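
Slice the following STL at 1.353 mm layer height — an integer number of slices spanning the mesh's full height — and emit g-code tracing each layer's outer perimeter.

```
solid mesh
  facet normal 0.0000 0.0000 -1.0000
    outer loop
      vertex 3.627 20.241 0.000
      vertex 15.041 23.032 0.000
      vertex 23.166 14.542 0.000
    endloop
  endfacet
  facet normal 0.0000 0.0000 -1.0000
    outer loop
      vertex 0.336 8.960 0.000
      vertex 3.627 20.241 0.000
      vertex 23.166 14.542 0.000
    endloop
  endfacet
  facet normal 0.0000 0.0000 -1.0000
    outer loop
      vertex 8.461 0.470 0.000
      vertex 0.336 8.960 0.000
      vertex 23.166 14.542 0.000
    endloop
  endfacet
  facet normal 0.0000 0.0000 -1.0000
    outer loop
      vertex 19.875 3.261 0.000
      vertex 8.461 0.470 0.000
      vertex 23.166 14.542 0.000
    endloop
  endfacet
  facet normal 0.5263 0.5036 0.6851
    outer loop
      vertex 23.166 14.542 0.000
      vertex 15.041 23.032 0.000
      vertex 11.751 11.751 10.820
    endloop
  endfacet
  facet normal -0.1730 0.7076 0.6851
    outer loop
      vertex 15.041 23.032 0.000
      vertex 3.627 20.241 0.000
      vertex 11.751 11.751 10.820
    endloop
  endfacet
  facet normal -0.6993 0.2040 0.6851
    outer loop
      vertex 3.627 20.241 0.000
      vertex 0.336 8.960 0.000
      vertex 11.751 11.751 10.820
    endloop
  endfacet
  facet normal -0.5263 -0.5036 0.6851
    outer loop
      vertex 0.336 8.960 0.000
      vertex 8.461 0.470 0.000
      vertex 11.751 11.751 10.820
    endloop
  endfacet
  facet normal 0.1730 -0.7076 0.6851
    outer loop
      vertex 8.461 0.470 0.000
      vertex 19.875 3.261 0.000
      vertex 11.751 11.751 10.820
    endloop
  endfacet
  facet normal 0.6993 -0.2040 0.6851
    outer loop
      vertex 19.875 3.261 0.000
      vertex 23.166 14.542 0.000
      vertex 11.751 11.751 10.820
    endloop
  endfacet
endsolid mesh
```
; perimeter-only toolpath
G21 ; units = mm
G90 ; absolute positioning
G28 ; home
; layer 1
G0 Z1.353
G0 X21.739 Y14.193
G1 X14.630 Y21.622
G1 X4.643 Y19.180
G1 X1.763 Y9.309
G1 X8.872 Y1.880
G1 X18.860 Y4.322
G1 X21.739 Y14.193
; layer 2
G0 Z2.705
G0 X20.312 Y13.844
G1 X14.219 Y20.212
G1 X5.658 Y18.119
G1 X3.190 Y9.658
G1 X9.284 Y3.290
G1 X17.844 Y5.383
G1 X20.312 Y13.844
; layer 3
G0 Z4.058
G0 X18.885 Y13.495
G1 X13.807 Y18.802
G1 X6.673 Y17.057
G1 X4.617 Y10.007
G1 X9.695 Y4.700
G1 X16.828 Y6.445
G1 X18.885 Y13.495
; layer 4
G0 Z5.410
G0 X17.459 Y13.146
G1 X13.396 Y17.392
G1 X7.689 Y15.996
G1 X6.043 Y10.355
G1 X10.106 Y6.111
G1 X15.813 Y7.506
G1 X17.459 Y13.146
; layer 5
G0 Z6.763
G0 X16.032 Y12.798
G1 X12.985 Y15.981
G1 X8.704 Y14.935
G1 X7.470 Y10.704
G1 X10.517 Y7.521
G1 X14.797 Y8.567
G1 X16.032 Y12.798
; layer 6
G0 Z8.115
G0 X14.605 Y12.449
G1 X12.573 Y14.571
G1 X9.720 Y13.873
G1 X8.897 Y11.053
G1 X10.928 Y8.931
G1 X13.782 Y9.629
G1 X14.605 Y12.449
; layer 7
G0 Z9.468
G0 X13.178 Y12.100
G1 X12.162 Y13.161
G1 X10.736 Y12.812
G1 X10.324 Y11.402
G1 X11.340 Y10.341
G1 X12.766 Y10.690
G1 X13.178 Y12.100
M2 ; end

The solid is a regular 6-sided pyramid, base circumscribed radius ≈ 11.8 mm, apex at z ≈ 10.8 mm. Slicing at Δz = 1.353 mm — 8 equal slices spanning the solid's height, so layer i sits at z = i·h/8 — gives 7 non-empty perimeters. Each is a 6-segment closed polygon; G0 lifts to the layer z and rapids to the start vertex, then G1 traces the edges. The cross-section shrinks linearly with z (the slice at the apex is degenerate and omitted).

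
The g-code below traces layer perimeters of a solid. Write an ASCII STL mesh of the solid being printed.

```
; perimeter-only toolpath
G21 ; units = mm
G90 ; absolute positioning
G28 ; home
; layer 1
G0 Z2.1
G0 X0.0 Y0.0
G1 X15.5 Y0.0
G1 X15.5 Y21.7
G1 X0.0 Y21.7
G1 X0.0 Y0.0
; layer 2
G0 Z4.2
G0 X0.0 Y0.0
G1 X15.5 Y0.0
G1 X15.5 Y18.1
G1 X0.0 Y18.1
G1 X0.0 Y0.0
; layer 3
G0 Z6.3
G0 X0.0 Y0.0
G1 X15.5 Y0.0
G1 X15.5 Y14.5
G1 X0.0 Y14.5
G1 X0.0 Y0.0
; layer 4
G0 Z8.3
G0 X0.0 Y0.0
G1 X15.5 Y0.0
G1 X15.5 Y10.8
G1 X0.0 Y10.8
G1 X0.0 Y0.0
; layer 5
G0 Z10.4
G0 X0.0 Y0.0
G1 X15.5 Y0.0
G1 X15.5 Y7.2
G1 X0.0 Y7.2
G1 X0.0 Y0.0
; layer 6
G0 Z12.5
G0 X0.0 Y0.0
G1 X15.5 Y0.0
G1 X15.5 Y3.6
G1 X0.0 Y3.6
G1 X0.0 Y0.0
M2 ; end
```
solid part
  facet normal 0.0000 0.0000 -1.0000
    outer loop
      vertex 15.5 25.3 0.0
      vertex 15.5 0.0 0.0
      vertex 0.0 0.0 0.0
    endloop
  endfacet
  facet normal 0.0000 0.0000 -1.0000
    outer loop
      vertex 0.0 25.3 0.0
      vertex 15.5 25.3 0.0
      vertex 0.0 0.0 0.0
    endloop
  endfacet
  facet normal 0.0000 -1.0000 0.0000
    outer loop
      vertex 0.0 0.0 0.0
      vertex 15.5 0.0 0.0
      vertex 15.5 0.0 14.6
    endloop
  endfacet
  facet normal 0.0000 -1.0000 0.0000
    outer loop
      vertex 0.0 0.0 0.0
      vertex 15.5 0.0 14.6
      vertex 0.0 0.0 14.6
    endloop
  endfacet
  facet normal 0.0000 0.4998 0.8661
    outer loop
      vertex 0.0 0.0 14.6
      vertex 15.5 0.0 14.6
      vertex 15.5 25.3 0.0
    endloop
  endfacet
  facet normal 0.0000 0.4998 0.8661
    outer loop
      vertex 0.0 0.0 14.6
      vertex 15.5 25.3 0.0
      vertex 0.0 25.3 0.0
    endloop
  endfacet
  facet normal -1.0000 0.0000 0.0000
    outer loop
      vertex 0.0 0.0 14.6
      vertex 0.0 25.3 0.0
      vertex 0.0 0.0 0.0
    endloop
  endfacet
  facet normal 1.0000 0.0000 0.0000
    outer loop
      vertex 15.5 0.0 0.0
      vertex 15.5 25.3 0.0
      vertex 15.5 0.0 14.6
    endloop
  endfacet
endsolid part

The G0 Z moves step by Δz≈2.1 mm. The G1 loops shrink linearly with z, so the solid tapers from its base footprint up to z≈14.6. Closing with a flat bottom cap and the tapered top and triangulating gives 8 facets — a wedge (ramp): 15.5 × 25.3 mm base, rising to 14.6 mm along the y=0 edge and sloping linearly to z=0 at y=25.3.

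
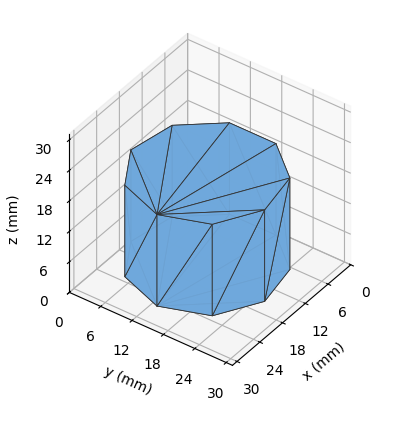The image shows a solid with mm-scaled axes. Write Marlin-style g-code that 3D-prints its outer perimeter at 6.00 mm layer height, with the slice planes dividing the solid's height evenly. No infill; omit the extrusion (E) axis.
Reading the render: the shape is a regular 9-sided prism (a cylinder approximated with 9 flat sides), circumscribed radius ≈ 13 mm, height ≈ 18 mm (dimensions read to the nearest mm from the axis ticks). For the g-code, the solid's height is divided into equal slices at the stated Δz and each level perimeter traced with G1 moves after a G0 lift.

; perimeter-only toolpath
G21 ; units = mm
G90 ; absolute positioning
G28 ; home
; layer 1
G0 Z6.00
G0 X26.00 Y13.00
G1 X22.96 Y21.36
G1 X15.26 Y25.80
G1 X6.50 Y24.26
G1 X0.78 Y17.45
G1 X0.78 Y8.55
G1 X6.50 Y1.74
G1 X15.26 Y0.20
G1 X22.96 Y4.64
G1 X26.00 Y13.00
; layer 2
G0 Z12.00
G0 X26.00 Y13.00
G1 X22.96 Y21.36
G1 X15.26 Y25.80
G1 X6.50 Y24.26
G1 X0.78 Y17.45
G1 X0.78 Y8.55
G1 X6.50 Y1.74
G1 X15.26 Y0.20
G1 X22.96 Y4.64
G1 X26.00 Y13.00
; layer 3
G0 Z18.00
G0 X26.00 Y13.00
G1 X22.96 Y21.36
G1 X15.26 Y25.80
G1 X6.50 Y24.26
G1 X0.78 Y17.45
G1 X0.78 Y8.55
G1 X6.50 Y1.74
G1 X15.26 Y0.20
G1 X22.96 Y4.64
G1 X26.00 Y13.00
M2 ; end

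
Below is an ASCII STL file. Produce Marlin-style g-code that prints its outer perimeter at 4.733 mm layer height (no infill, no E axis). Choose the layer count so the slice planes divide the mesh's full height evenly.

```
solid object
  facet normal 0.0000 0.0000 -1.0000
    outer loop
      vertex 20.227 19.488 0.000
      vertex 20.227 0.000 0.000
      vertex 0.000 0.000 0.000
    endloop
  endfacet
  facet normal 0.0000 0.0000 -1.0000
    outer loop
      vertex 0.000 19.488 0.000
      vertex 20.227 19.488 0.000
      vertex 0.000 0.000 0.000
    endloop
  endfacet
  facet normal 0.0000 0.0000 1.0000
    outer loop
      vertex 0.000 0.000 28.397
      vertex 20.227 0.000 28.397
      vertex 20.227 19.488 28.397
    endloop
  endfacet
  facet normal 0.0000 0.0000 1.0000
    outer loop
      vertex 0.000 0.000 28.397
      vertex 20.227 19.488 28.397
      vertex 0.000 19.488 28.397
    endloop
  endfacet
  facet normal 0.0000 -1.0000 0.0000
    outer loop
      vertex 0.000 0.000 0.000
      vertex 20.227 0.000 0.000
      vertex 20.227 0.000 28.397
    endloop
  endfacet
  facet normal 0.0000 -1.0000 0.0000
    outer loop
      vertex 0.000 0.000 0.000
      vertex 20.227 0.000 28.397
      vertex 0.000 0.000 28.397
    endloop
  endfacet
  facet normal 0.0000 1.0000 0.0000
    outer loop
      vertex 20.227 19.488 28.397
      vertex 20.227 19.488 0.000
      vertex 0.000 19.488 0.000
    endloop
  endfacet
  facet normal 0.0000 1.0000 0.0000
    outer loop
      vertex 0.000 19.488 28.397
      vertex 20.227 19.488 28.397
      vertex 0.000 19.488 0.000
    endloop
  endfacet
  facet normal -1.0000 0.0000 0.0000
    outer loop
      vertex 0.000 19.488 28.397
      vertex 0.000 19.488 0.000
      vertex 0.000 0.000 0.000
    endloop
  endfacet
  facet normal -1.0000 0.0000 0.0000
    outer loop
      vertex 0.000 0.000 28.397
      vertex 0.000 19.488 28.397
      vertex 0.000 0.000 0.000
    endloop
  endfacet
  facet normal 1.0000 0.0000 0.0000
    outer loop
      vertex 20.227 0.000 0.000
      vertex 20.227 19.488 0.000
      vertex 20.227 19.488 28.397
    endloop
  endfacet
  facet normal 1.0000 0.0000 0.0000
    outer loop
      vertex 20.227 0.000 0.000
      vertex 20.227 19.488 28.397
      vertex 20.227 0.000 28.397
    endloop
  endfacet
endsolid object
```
; perimeter-only toolpath
G21 ; units = mm
G90 ; absolute positioning
G28 ; home
; layer 1
G0 Z4.733
G0 X0.000 Y0.000
G1 X20.227 Y0.000
G1 X20.227 Y19.488
G1 X0.000 Y19.488
G1 X0.000 Y0.000
; layer 2
G0 Z9.466
G0 X0.000 Y0.000
G1 X20.227 Y0.000
G1 X20.227 Y19.488
G1 X0.000 Y19.488
G1 X0.000 Y0.000
; layer 3
G0 Z14.198
G0 X0.000 Y0.000
G1 X20.227 Y0.000
G1 X20.227 Y19.488
G1 X0.000 Y19.488
G1 X0.000 Y0.000
; layer 4
G0 Z18.931
G0 X0.000 Y0.000
G1 X20.227 Y0.000
G1 X20.227 Y19.488
G1 X0.000 Y19.488
G1 X0.000 Y0.000
; layer 5
G0 Z23.664
G0 X0.000 Y0.000
G1 X20.227 Y0.000
G1 X20.227 Y19.488
G1 X0.000 Y19.488
G1 X0.000 Y0.000
; layer 6
G0 Z28.397
G0 X0.000 Y0.000
G1 X20.227 Y0.000
G1 X20.227 Y19.488
G1 X0.000 Y19.488
G1 X0.000 Y0.000
M2 ; end

The solid is a rectangular box, roughly 20.2 × 19.5 mm footprint and 28.4 mm tall. Slicing at Δz = 4.733 mm — 6 equal slices spanning the solid's height, so layer i sits at z = i·h/6 — gives 6 non-empty perimeters. Each is a 4-segment closed polygon; G0 lifts to the layer z and rapids to the start vertex, then G1 traces the edges.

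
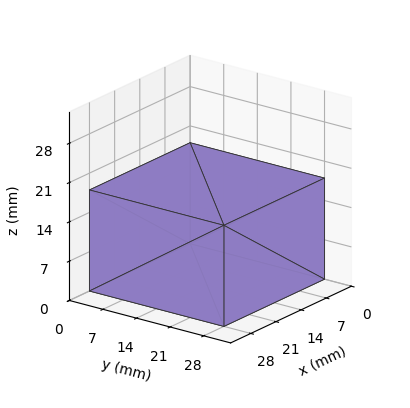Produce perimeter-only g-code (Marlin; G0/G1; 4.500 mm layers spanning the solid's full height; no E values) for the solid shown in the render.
Reading the render: the shape is a rectangular box, roughly 28 × 28 mm footprint and 18 mm tall (dimensions read to the nearest mm from the axis ticks). For the g-code, the solid's height is divided into equal slices at the stated Δz and each level perimeter traced with G1 moves after a G0 lift.

; perimeter-only toolpath
G21 ; units = mm
G90 ; absolute positioning
G28 ; home
; layer 1
G0 Z4.500
G0 X0.000 Y0.000
G1 X28.000 Y0.000
G1 X28.000 Y28.000
G1 X0.000 Y28.000
G1 X0.000 Y0.000
; layer 2
G0 Z9.000
G0 X0.000 Y0.000
G1 X28.000 Y0.000
G1 X28.000 Y28.000
G1 X0.000 Y28.000
G1 X0.000 Y0.000
; layer 3
G0 Z13.500
G0 X0.000 Y0.000
G1 X28.000 Y0.000
G1 X28.000 Y28.000
G1 X0.000 Y28.000
G1 X0.000 Y0.000
; layer 4
G0 Z18.000
G0 X0.000 Y0.000
G1 X28.000 Y0.000
G1 X28.000 Y28.000
G1 X0.000 Y28.000
G1 X0.000 Y0.000
M2 ; end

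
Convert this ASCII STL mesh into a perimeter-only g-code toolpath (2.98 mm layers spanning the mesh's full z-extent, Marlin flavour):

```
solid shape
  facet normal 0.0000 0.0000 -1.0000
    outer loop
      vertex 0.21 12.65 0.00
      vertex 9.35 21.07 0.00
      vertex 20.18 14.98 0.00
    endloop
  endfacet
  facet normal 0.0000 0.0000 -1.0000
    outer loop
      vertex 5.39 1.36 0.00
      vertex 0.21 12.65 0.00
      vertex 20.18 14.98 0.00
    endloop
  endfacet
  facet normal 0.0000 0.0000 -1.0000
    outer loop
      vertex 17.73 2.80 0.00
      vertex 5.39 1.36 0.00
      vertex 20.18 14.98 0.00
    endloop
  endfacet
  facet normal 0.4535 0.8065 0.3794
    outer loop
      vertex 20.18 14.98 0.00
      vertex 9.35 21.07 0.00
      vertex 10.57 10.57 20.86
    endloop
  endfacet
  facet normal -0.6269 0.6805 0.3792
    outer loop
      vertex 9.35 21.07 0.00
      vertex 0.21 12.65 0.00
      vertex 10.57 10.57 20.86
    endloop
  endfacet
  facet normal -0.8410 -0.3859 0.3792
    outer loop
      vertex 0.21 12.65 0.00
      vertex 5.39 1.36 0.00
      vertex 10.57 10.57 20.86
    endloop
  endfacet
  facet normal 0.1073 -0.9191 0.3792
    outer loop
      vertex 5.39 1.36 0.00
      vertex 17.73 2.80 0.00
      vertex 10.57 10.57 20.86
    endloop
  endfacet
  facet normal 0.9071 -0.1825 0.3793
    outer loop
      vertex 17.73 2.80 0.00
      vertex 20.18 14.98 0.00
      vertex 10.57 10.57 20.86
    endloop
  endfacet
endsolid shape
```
; perimeter-only toolpath
G21 ; units = mm
G90 ; absolute positioning
G28 ; home
; layer 1
G0 Z2.98
G0 X18.81 Y14.35
G1 X9.52 Y19.57
G1 X1.69 Y12.35
G1 X6.13 Y2.68
G1 X16.71 Y3.91
G1 X18.81 Y14.35
; layer 2
G0 Z5.96
G0 X17.43 Y13.72
G1 X9.70 Y18.07
G1 X3.17 Y12.06
G1 X6.87 Y3.99
G1 X15.68 Y5.02
G1 X17.43 Y13.72
; layer 3
G0 Z8.94
G0 X16.06 Y13.09
G1 X9.87 Y16.57
G1 X4.65 Y11.76
G1 X7.61 Y5.31
G1 X14.66 Y6.13
G1 X16.06 Y13.09
; layer 4
G0 Z11.92
G0 X14.69 Y12.46
G1 X10.05 Y15.07
G1 X6.13 Y11.46
G1 X8.35 Y6.62
G1 X13.64 Y7.24
G1 X14.69 Y12.46
; layer 5
G0 Z14.90
G0 X13.32 Y11.83
G1 X10.22 Y13.57
G1 X7.61 Y11.16
G1 X9.09 Y7.94
G1 X12.62 Y8.35
G1 X13.32 Y11.83
; layer 6
G0 Z17.88
G0 X11.94 Y11.20
G1 X10.40 Y12.07
G1 X9.09 Y10.87
G1 X9.83 Y9.25
G1 X11.59 Y9.46
G1 X11.94 Y11.20
M2 ; end

The solid is a regular 5-sided pyramid, base circumscribed radius ≈ 10.6 mm, apex at z ≈ 20.9 mm. Slicing at Δz = 2.98 mm — 7 equal slices spanning the solid's height, so layer i sits at z = i·h/7 — gives 6 non-empty perimeters. Each is a 5-segment closed polygon; G0 lifts to the layer z and rapids to the start vertex, then G1 traces the edges. The cross-section shrinks linearly with z (the slice at the apex is degenerate and omitted).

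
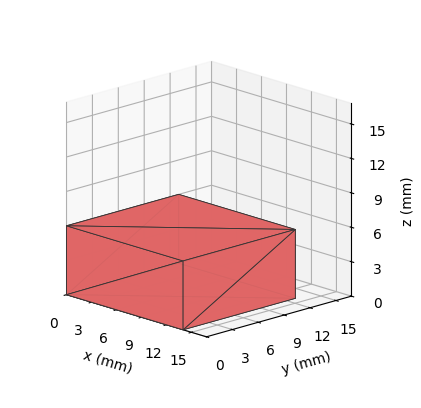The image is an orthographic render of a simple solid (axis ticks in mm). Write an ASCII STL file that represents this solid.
Reading the render: the shape is a rectangular box, roughly 14 × 13 mm footprint and 6 mm tall (dimensions read to the nearest mm from the axis ticks). For the STL, each face is triangulated and given an outward normal.

solid part
  facet normal 0.0000 0.0000 -1.0000
    outer loop
      vertex 14.00 13.00 0.00
      vertex 14.00 0.00 0.00
      vertex 0.00 0.00 0.00
    endloop
  endfacet
  facet normal 0.0000 0.0000 -1.0000
    outer loop
      vertex 0.00 13.00 0.00
      vertex 14.00 13.00 0.00
      vertex 0.00 0.00 0.00
    endloop
  endfacet
  facet normal 0.0000 0.0000 1.0000
    outer loop
      vertex 0.00 0.00 6.00
      vertex 14.00 0.00 6.00
      vertex 14.00 13.00 6.00
    endloop
  endfacet
  facet normal 0.0000 0.0000 1.0000
    outer loop
      vertex 0.00 0.00 6.00
      vertex 14.00 13.00 6.00
      vertex 0.00 13.00 6.00
    endloop
  endfacet
  facet normal 0.0000 -1.0000 0.0000
    outer loop
      vertex 0.00 0.00 0.00
      vertex 14.00 0.00 0.00
      vertex 14.00 0.00 6.00
    endloop
  endfacet
  facet normal 0.0000 -1.0000 0.0000
    outer loop
      vertex 0.00 0.00 0.00
      vertex 14.00 0.00 6.00
      vertex 0.00 0.00 6.00
    endloop
  endfacet
  facet normal 0.0000 1.0000 0.0000
    outer loop
      vertex 14.00 13.00 6.00
      vertex 14.00 13.00 0.00
      vertex 0.00 13.00 0.00
    endloop
  endfacet
  facet normal 0.0000 1.0000 0.0000
    outer loop
      vertex 0.00 13.00 6.00
      vertex 14.00 13.00 6.00
      vertex 0.00 13.00 0.00
    endloop
  endfacet
  facet normal -1.0000 0.0000 0.0000
    outer loop
      vertex 0.00 13.00 6.00
      vertex 0.00 13.00 0.00
      vertex 0.00 0.00 0.00
    endloop
  endfacet
  facet normal -1.0000 0.0000 0.0000
    outer loop
      vertex 0.00 0.00 6.00
      vertex 0.00 13.00 6.00
      vertex 0.00 0.00 0.00
    endloop
  endfacet
  facet normal 1.0000 0.0000 0.0000
    outer loop
      vertex 14.00 0.00 0.00
      vertex 14.00 13.00 0.00
      vertex 14.00 13.00 6.00
    endloop
  endfacet
  facet normal 1.0000 0.0000 0.0000
    outer loop
      vertex 14.00 0.00 0.00
      vertex 14.00 13.00 6.00
      vertex 14.00 0.00 6.00
    endloop
  endfacet
endsolid part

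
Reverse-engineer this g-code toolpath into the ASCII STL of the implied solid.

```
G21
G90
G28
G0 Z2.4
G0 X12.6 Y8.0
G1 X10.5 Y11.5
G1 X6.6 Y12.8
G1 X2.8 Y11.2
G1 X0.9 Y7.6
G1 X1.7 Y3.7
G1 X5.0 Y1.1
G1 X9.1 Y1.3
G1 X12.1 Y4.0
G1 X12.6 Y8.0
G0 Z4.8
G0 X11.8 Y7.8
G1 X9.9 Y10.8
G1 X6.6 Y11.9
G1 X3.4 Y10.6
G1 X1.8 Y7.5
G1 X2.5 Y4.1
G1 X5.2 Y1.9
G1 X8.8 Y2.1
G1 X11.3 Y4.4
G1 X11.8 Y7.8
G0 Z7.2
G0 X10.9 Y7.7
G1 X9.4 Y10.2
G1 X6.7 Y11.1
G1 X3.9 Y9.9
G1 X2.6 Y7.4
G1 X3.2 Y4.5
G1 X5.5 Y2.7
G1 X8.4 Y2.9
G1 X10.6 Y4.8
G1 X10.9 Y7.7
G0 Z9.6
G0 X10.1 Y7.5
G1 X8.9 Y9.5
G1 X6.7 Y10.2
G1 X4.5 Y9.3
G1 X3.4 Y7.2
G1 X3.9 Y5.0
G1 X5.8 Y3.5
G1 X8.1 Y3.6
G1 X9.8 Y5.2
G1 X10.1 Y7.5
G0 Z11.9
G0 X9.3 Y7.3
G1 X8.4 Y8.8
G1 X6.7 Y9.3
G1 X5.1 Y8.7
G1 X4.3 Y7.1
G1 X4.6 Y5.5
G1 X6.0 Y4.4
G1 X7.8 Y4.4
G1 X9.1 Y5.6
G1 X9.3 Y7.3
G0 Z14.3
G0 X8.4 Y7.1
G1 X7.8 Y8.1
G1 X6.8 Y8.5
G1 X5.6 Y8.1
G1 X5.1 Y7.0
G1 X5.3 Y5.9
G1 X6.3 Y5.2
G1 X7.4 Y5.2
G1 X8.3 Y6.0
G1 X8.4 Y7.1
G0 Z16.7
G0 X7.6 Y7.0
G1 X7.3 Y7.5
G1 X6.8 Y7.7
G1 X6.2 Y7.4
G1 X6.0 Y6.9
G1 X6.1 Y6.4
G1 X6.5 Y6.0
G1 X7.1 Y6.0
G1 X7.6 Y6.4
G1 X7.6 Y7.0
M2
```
solid part
  facet normal 0.0000 0.0000 -1.0000
    outer loop
      vertex 6.6 13.6 0.0
      vertex 11.0 12.2 0.0
      vertex 13.4 8.2 0.0
    endloop
  endfacet
  facet normal 0.0000 0.0000 -1.0000
    outer loop
      vertex 2.2 11.8 0.0
      vertex 6.6 13.6 0.0
      vertex 13.4 8.2 0.0
    endloop
  endfacet
  facet normal 0.0000 0.0000 -1.0000
    outer loop
      vertex 0.1 7.7 0.0
      vertex 2.2 11.8 0.0
      vertex 13.4 8.2 0.0
    endloop
  endfacet
  facet normal 0.0000 0.0000 -1.0000
    outer loop
      vertex 1.0 3.2 0.0
      vertex 0.1 7.7 0.0
      vertex 13.4 8.2 0.0
    endloop
  endfacet
  facet normal 0.0000 0.0000 -1.0000
    outer loop
      vertex 4.7 0.3 0.0
      vertex 1.0 3.2 0.0
      vertex 13.4 8.2 0.0
    endloop
  endfacet
  facet normal 0.0000 0.0000 -1.0000
    outer loop
      vertex 9.4 0.5 0.0
      vertex 4.7 0.3 0.0
      vertex 13.4 8.2 0.0
    endloop
  endfacet
  facet normal 0.0000 0.0000 -1.0000
    outer loop
      vertex 12.8 3.6 0.0
      vertex 9.4 0.5 0.0
      vertex 13.4 8.2 0.0
    endloop
  endfacet
  facet normal 0.8133 0.4880 0.3168
    outer loop
      vertex 13.4 8.2 0.0
      vertex 11.0 12.2 0.0
      vertex 6.8 6.8 19.1
    endloop
  endfacet
  facet normal 0.2874 0.9033 0.3186
    outer loop
      vertex 11.0 12.2 0.0
      vertex 6.6 13.6 0.0
      vertex 6.8 6.8 19.1
    endloop
  endfacet
  facet normal -0.3592 0.8780 0.3164
    outer loop
      vertex 6.6 13.6 0.0
      vertex 2.2 11.8 0.0
      vertex 6.8 6.8 19.1
    endloop
  endfacet
  facet normal -0.8443 0.4324 0.3165
    outer loop
      vertex 2.2 11.8 0.0
      vertex 0.1 7.7 0.0
      vertex 6.8 6.8 19.1
    endloop
  endfacet
  facet normal -0.9299 -0.1860 0.3174
    outer loop
      vertex 0.1 7.7 0.0
      vertex 1.0 3.2 0.0
      vertex 6.8 6.8 19.1
    endloop
  endfacet
  facet normal -0.5848 -0.7461 0.3182
    outer loop
      vertex 1.0 3.2 0.0
      vertex 4.7 0.3 0.0
      vertex 6.8 6.8 19.1
    endloop
  endfacet
  facet normal 0.0403 -0.9473 0.3179
    outer loop
      vertex 4.7 0.3 0.0
      vertex 9.4 0.5 0.0
      vertex 6.8 6.8 19.1
    endloop
  endfacet
  facet normal 0.6388 -0.7006 0.3180
    outer loop
      vertex 9.4 0.5 0.0
      vertex 12.8 3.6 0.0
      vertex 6.8 6.8 19.1
    endloop
  endfacet
  facet normal 0.9408 -0.1227 0.3161
    outer loop
      vertex 12.8 3.6 0.0
      vertex 13.4 8.2 0.0
      vertex 6.8 6.8 19.1
    endloop
  endfacet
endsolid part

The G0 Z moves step by Δz≈2.4 mm. The G1 loops shrink linearly with z, so the solid tapers from its base footprint up to z≈19.1. Closing with a flat bottom cap and the tapered top and triangulating gives 16 facets — a regular 9-sided pyramid, base circumscribed radius ≈ 6.8 mm, apex at z ≈ 19.1 mm.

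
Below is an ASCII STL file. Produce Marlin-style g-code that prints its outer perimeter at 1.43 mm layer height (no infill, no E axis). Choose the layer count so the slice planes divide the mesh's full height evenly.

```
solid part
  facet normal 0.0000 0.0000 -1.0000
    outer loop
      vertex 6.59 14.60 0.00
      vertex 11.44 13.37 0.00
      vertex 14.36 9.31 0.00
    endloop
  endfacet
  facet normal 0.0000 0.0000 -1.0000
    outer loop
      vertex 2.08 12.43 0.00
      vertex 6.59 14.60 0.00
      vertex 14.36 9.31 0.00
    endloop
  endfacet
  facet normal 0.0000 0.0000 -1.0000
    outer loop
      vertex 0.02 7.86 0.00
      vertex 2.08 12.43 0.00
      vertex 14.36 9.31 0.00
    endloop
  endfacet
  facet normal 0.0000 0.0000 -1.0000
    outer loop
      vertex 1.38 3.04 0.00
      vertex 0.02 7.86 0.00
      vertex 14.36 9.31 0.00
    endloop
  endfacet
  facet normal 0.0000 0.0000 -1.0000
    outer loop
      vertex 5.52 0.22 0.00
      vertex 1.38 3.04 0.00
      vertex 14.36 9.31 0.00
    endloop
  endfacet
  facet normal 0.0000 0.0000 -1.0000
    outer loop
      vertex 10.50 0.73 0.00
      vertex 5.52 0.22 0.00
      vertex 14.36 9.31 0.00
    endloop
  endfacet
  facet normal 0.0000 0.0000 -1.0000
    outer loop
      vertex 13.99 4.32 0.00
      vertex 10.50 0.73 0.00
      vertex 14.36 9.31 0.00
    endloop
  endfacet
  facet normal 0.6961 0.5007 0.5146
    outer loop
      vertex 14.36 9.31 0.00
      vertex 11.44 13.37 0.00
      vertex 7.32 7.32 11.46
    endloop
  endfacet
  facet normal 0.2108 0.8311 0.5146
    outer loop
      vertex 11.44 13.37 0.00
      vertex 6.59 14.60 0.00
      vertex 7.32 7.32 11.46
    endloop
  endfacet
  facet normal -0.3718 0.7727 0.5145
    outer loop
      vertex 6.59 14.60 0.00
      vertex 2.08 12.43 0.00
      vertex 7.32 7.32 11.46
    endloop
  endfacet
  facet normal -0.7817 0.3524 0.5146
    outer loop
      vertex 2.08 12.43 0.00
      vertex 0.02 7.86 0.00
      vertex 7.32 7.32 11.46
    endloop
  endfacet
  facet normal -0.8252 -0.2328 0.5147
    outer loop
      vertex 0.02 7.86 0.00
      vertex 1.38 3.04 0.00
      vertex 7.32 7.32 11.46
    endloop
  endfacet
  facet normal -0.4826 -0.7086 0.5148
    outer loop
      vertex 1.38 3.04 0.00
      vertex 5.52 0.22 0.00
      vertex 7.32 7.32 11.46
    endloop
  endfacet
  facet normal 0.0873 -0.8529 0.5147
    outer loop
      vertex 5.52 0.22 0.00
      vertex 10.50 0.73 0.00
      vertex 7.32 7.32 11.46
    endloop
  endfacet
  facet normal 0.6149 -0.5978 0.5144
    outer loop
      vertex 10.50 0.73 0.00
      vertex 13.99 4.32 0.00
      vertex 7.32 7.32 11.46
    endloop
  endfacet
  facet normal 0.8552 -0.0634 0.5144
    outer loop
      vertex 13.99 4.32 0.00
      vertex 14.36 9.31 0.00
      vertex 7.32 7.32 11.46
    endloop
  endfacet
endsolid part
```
; perimeter-only toolpath
G21 ; units = mm
G90 ; absolute positioning
G28 ; home
; layer 1
G0 Z1.43
G0 X13.48 Y9.06
G1 X10.93 Y12.61
G1 X6.68 Y13.69
G1 X2.74 Y11.79
G1 X0.93 Y7.79
G1 X2.12 Y3.58
G1 X5.75 Y1.11
G1 X10.10 Y1.55
G1 X13.16 Y4.70
G1 X13.48 Y9.06
; layer 2
G0 Z2.87
G0 X12.60 Y8.81
G1 X10.41 Y11.86
G1 X6.77 Y12.78
G1 X3.39 Y11.15
G1 X1.84 Y7.73
G1 X2.87 Y4.11
G1 X5.97 Y2.00
G1 X9.71 Y2.38
G1 X12.32 Y5.07
G1 X12.60 Y8.81
; layer 3
G0 Z4.30
G0 X11.72 Y8.56
G1 X9.89 Y11.10
G1 X6.86 Y11.87
G1 X4.04 Y10.51
G1 X2.76 Y7.66
G1 X3.61 Y4.64
G1 X6.20 Y2.88
G1 X9.31 Y3.20
G1 X11.49 Y5.45
G1 X11.72 Y8.56
; layer 4
G0 Z5.73
G0 X10.84 Y8.32
G1 X9.38 Y10.34
G1 X6.96 Y10.96
G1 X4.70 Y9.88
G1 X3.67 Y7.59
G1 X4.35 Y5.18
G1 X6.42 Y3.77
G1 X8.91 Y4.03
G1 X10.66 Y5.82
G1 X10.84 Y8.32
; layer 5
G0 Z7.16
G0 X9.96 Y8.07
G1 X8.87 Y9.59
G1 X7.05 Y10.05
G1 X5.36 Y9.24
G1 X4.58 Y7.52
G1 X5.09 Y5.71
G1 X6.64 Y4.66
G1 X8.51 Y4.85
G1 X9.82 Y6.20
G1 X9.96 Y8.07
; layer 6
G0 Z8.60
G0 X9.08 Y7.82
G1 X8.35 Y8.83
G1 X7.14 Y9.14
G1 X6.01 Y8.60
G1 X5.50 Y7.46
G1 X5.83 Y6.25
G1 X6.87 Y5.54
G1 X8.12 Y5.67
G1 X8.99 Y6.57
G1 X9.08 Y7.82
; layer 7
G0 Z10.03
G0 X8.20 Y7.57
G1 X7.84 Y8.08
G1 X7.23 Y8.23
G1 X6.66 Y7.96
G1 X6.41 Y7.39
G1 X6.58 Y6.79
G1 X7.09 Y6.43
G1 X7.72 Y6.50
G1 X8.15 Y6.95
G1 X8.20 Y7.57
M2 ; end

The solid is a regular 9-sided pyramid, base circumscribed radius ≈ 7.32 mm, apex at z ≈ 11.5 mm. Slicing at Δz = 1.43 mm — 8 equal slices spanning the solid's height, so layer i sits at z = i·h/8 — gives 7 non-empty perimeters. Each is a 9-segment closed polygon; G0 lifts to the layer z and rapids to the start vertex, then G1 traces the edges. The cross-section shrinks linearly with z (the slice at the apex is degenerate and omitted).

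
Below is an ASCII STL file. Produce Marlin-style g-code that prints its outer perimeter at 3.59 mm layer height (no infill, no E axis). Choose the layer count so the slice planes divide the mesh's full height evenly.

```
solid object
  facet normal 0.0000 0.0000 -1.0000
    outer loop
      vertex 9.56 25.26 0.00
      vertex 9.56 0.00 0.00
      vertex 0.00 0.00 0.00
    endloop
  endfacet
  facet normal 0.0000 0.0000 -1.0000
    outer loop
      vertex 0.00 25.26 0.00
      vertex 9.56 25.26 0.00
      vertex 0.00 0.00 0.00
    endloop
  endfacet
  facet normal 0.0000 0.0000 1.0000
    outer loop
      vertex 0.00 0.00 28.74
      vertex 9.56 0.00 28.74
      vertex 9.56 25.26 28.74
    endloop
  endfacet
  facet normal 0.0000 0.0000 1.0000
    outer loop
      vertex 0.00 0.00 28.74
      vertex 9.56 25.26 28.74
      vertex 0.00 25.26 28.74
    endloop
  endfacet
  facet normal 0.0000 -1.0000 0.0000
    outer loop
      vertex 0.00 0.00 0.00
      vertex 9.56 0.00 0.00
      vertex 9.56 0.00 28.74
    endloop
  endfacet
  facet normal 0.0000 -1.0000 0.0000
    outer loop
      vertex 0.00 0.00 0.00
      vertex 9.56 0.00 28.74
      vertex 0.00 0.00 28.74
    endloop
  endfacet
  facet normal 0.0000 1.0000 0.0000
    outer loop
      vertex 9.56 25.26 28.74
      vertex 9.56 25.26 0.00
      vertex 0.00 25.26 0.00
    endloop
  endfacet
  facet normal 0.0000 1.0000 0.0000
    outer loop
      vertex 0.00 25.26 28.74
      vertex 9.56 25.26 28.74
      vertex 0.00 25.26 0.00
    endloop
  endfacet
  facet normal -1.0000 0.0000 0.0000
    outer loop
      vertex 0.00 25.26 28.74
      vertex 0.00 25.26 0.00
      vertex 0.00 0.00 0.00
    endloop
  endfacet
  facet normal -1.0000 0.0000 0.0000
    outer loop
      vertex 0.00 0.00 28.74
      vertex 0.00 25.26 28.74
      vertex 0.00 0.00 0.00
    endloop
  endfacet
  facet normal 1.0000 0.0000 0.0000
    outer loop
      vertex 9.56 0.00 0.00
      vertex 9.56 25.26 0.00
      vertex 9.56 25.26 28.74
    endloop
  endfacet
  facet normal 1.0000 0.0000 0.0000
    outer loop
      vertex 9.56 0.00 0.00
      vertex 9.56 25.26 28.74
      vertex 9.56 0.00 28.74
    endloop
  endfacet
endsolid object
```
; perimeter-only toolpath
G21 ; units = mm
G90 ; absolute positioning
G28 ; home
; layer 1
G0 Z3.59
G0 X0.00 Y0.00
G1 X9.56 Y0.00
G1 X9.56 Y25.26
G1 X0.00 Y25.26
G1 X0.00 Y0.00
; layer 2
G0 Z7.18
G0 X0.00 Y0.00
G1 X9.56 Y0.00
G1 X9.56 Y25.26
G1 X0.00 Y25.26
G1 X0.00 Y0.00
; layer 3
G0 Z10.78
G0 X0.00 Y0.00
G1 X9.56 Y0.00
G1 X9.56 Y25.26
G1 X0.00 Y25.26
G1 X0.00 Y0.00
; layer 4
G0 Z14.37
G0 X0.00 Y0.00
G1 X9.56 Y0.00
G1 X9.56 Y25.26
G1 X0.00 Y25.26
G1 X0.00 Y0.00
; layer 5
G0 Z17.96
G0 X0.00 Y0.00
G1 X9.56 Y0.00
G1 X9.56 Y25.26
G1 X0.00 Y25.26
G1 X0.00 Y0.00
; layer 6
G0 Z21.55
G0 X0.00 Y0.00
G1 X9.56 Y0.00
G1 X9.56 Y25.26
G1 X0.00 Y25.26
G1 X0.00 Y0.00
; layer 7
G0 Z25.15
G0 X0.00 Y0.00
G1 X9.56 Y0.00
G1 X9.56 Y25.26
G1 X0.00 Y25.26
G1 X0.00 Y0.00
; layer 8
G0 Z28.74
G0 X0.00 Y0.00
G1 X9.56 Y0.00
G1 X9.56 Y25.26
G1 X0.00 Y25.26
G1 X0.00 Y0.00
M2 ; end

The solid is a rectangular box, roughly 9.56 × 25.3 mm footprint and 28.7 mm tall. Slicing at Δz = 3.59 mm — 8 equal slices spanning the solid's height, so layer i sits at z = i·h/8 — gives 8 non-empty perimeters. Each is a 4-segment closed polygon; G0 lifts to the layer z and rapids to the start vertex, then G1 traces the edges.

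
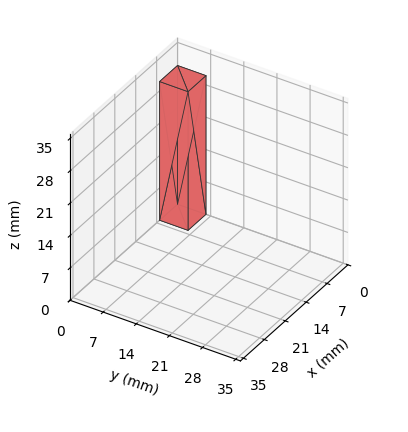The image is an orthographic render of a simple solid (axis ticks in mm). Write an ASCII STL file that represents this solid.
Reading the render: the shape is a rectangular box, roughly 6 × 6 mm footprint and 30 mm tall (dimensions read to the nearest mm from the axis ticks). For the STL, each face is triangulated and given an outward normal.

solid part
  facet normal 0.0000 0.0000 -1.0000
    outer loop
      vertex 6.000 6.000 0.000
      vertex 6.000 0.000 0.000
      vertex 0.000 0.000 0.000
    endloop
  endfacet
  facet normal 0.0000 0.0000 -1.0000
    outer loop
      vertex 0.000 6.000 0.000
      vertex 6.000 6.000 0.000
      vertex 0.000 0.000 0.000
    endloop
  endfacet
  facet normal 0.0000 0.0000 1.0000
    outer loop
      vertex 0.000 0.000 30.000
      vertex 6.000 0.000 30.000
      vertex 6.000 6.000 30.000
    endloop
  endfacet
  facet normal 0.0000 0.0000 1.0000
    outer loop
      vertex 0.000 0.000 30.000
      vertex 6.000 6.000 30.000
      vertex 0.000 6.000 30.000
    endloop
  endfacet
  facet normal 0.0000 -1.0000 0.0000
    outer loop
      vertex 0.000 0.000 0.000
      vertex 6.000 0.000 0.000
      vertex 6.000 0.000 30.000
    endloop
  endfacet
  facet normal 0.0000 -1.0000 0.0000
    outer loop
      vertex 0.000 0.000 0.000
      vertex 6.000 0.000 30.000
      vertex 0.000 0.000 30.000
    endloop
  endfacet
  facet normal 0.0000 1.0000 0.0000
    outer loop
      vertex 6.000 6.000 30.000
      vertex 6.000 6.000 0.000
      vertex 0.000 6.000 0.000
    endloop
  endfacet
  facet normal 0.0000 1.0000 0.0000
    outer loop
      vertex 0.000 6.000 30.000
      vertex 6.000 6.000 30.000
      vertex 0.000 6.000 0.000
    endloop
  endfacet
  facet normal -1.0000 0.0000 0.0000
    outer loop
      vertex 0.000 6.000 30.000
      vertex 0.000 6.000 0.000
      vertex 0.000 0.000 0.000
    endloop
  endfacet
  facet normal -1.0000 0.0000 0.0000
    outer loop
      vertex 0.000 0.000 30.000
      vertex 0.000 6.000 30.000
      vertex 0.000 0.000 0.000
    endloop
  endfacet
  facet normal 1.0000 0.0000 0.0000
    outer loop
      vertex 6.000 0.000 0.000
      vertex 6.000 6.000 0.000
      vertex 6.000 6.000 30.000
    endloop
  endfacet
  facet normal 1.0000 0.0000 0.0000
    outer loop
      vertex 6.000 0.000 0.000
      vertex 6.000 6.000 30.000
      vertex 6.000 0.000 30.000
    endloop
  endfacet
endsolid part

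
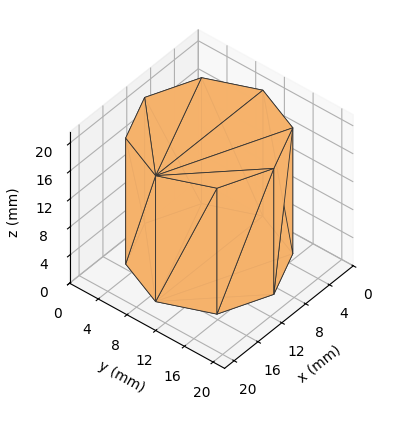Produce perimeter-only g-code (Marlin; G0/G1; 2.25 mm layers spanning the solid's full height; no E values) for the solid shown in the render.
Reading the render: the shape is a regular 8-sided prism (a cylinder approximated with 8 flat sides), circumscribed radius ≈ 9 mm, height ≈ 18 mm (dimensions read to the nearest mm from the axis ticks). For the g-code, the solid's height is divided into equal slices at the stated Δz and each level perimeter traced with G1 moves after a G0 lift.

; perimeter-only toolpath
G21 ; units = mm
G90 ; absolute positioning
G28 ; home
; layer 1
G0 Z2.25
G0 X18.00 Y9.00
G1 X15.36 Y15.36
G1 X9.00 Y18.00
G1 X2.64 Y15.36
G1 X0.00 Y9.00
G1 X2.64 Y2.64
G1 X9.00 Y0.00
G1 X15.36 Y2.64
G1 X18.00 Y9.00
; layer 2
G0 Z4.50
G0 X18.00 Y9.00
G1 X15.36 Y15.36
G1 X9.00 Y18.00
G1 X2.64 Y15.36
G1 X0.00 Y9.00
G1 X2.64 Y2.64
G1 X9.00 Y0.00
G1 X15.36 Y2.64
G1 X18.00 Y9.00
; layer 3
G0 Z6.75
G0 X18.00 Y9.00
G1 X15.36 Y15.36
G1 X9.00 Y18.00
G1 X2.64 Y15.36
G1 X0.00 Y9.00
G1 X2.64 Y2.64
G1 X9.00 Y0.00
G1 X15.36 Y2.64
G1 X18.00 Y9.00
; layer 4
G0 Z9.00
G0 X18.00 Y9.00
G1 X15.36 Y15.36
G1 X9.00 Y18.00
G1 X2.64 Y15.36
G1 X0.00 Y9.00
G1 X2.64 Y2.64
G1 X9.00 Y0.00
G1 X15.36 Y2.64
G1 X18.00 Y9.00
; layer 5
G0 Z11.25
G0 X18.00 Y9.00
G1 X15.36 Y15.36
G1 X9.00 Y18.00
G1 X2.64 Y15.36
G1 X0.00 Y9.00
G1 X2.64 Y2.64
G1 X9.00 Y0.00
G1 X15.36 Y2.64
G1 X18.00 Y9.00
; layer 6
G0 Z13.50
G0 X18.00 Y9.00
G1 X15.36 Y15.36
G1 X9.00 Y18.00
G1 X2.64 Y15.36
G1 X0.00 Y9.00
G1 X2.64 Y2.64
G1 X9.00 Y0.00
G1 X15.36 Y2.64
G1 X18.00 Y9.00
; layer 7
G0 Z15.75
G0 X18.00 Y9.00
G1 X15.36 Y15.36
G1 X9.00 Y18.00
G1 X2.64 Y15.36
G1 X0.00 Y9.00
G1 X2.64 Y2.64
G1 X9.00 Y0.00
G1 X15.36 Y2.64
G1 X18.00 Y9.00
; layer 8
G0 Z18.00
G0 X18.00 Y9.00
G1 X15.36 Y15.36
G1 X9.00 Y18.00
G1 X2.64 Y15.36
G1 X0.00 Y9.00
G1 X2.64 Y2.64
G1 X9.00 Y0.00
G1 X15.36 Y2.64
G1 X18.00 Y9.00
M2 ; end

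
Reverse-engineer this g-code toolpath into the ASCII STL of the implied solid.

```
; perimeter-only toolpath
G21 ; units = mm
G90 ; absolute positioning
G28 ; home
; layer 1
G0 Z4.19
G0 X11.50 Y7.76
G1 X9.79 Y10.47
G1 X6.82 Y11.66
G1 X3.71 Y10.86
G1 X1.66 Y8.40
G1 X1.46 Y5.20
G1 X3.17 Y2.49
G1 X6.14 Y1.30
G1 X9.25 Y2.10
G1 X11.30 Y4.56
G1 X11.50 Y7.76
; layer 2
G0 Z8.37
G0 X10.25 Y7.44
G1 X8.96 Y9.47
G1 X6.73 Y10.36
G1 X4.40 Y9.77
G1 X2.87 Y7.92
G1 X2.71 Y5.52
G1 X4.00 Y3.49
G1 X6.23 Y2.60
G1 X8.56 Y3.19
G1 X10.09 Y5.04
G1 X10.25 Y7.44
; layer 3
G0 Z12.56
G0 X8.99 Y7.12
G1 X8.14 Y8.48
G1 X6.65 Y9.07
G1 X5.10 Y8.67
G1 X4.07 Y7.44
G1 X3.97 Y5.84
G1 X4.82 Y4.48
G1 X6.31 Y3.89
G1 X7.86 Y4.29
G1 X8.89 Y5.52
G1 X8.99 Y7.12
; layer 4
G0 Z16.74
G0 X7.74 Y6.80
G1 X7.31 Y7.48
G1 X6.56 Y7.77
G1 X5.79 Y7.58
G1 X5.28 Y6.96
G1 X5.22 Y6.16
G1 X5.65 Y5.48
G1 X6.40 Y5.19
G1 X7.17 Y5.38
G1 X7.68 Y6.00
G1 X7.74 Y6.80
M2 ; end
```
solid part
  facet normal 0.0000 0.0000 -1.0000
    outer loop
      vertex 6.90 12.95 0.00
      vertex 10.62 11.47 0.00
      vertex 12.76 8.08 0.00
    endloop
  endfacet
  facet normal 0.0000 0.0000 -1.0000
    outer loop
      vertex 3.02 11.96 0.00
      vertex 6.90 12.95 0.00
      vertex 12.76 8.08 0.00
    endloop
  endfacet
  facet normal 0.0000 0.0000 -1.0000
    outer loop
      vertex 0.46 8.88 0.00
      vertex 3.02 11.96 0.00
      vertex 12.76 8.08 0.00
    endloop
  endfacet
  facet normal 0.0000 0.0000 -1.0000
    outer loop
      vertex 0.20 4.88 0.00
      vertex 0.46 8.88 0.00
      vertex 12.76 8.08 0.00
    endloop
  endfacet
  facet normal 0.0000 0.0000 -1.0000
    outer loop
      vertex 2.34 1.49 0.00
      vertex 0.20 4.88 0.00
      vertex 12.76 8.08 0.00
    endloop
  endfacet
  facet normal 0.0000 0.0000 -1.0000
    outer loop
      vertex 6.06 0.01 0.00
      vertex 2.34 1.49 0.00
      vertex 12.76 8.08 0.00
    endloop
  endfacet
  facet normal 0.0000 0.0000 -1.0000
    outer loop
      vertex 9.94 1.00 0.00
      vertex 6.06 0.01 0.00
      vertex 12.76 8.08 0.00
    endloop
  endfacet
  facet normal 0.0000 0.0000 -1.0000
    outer loop
      vertex 12.50 4.08 0.00
      vertex 9.94 1.00 0.00
      vertex 12.76 8.08 0.00
    endloop
  endfacet
  facet normal 0.8112 0.5121 0.2825
    outer loop
      vertex 12.76 8.08 0.00
      vertex 10.62 11.47 0.00
      vertex 6.48 6.48 20.93
    endloop
  endfacet
  facet normal 0.3546 0.8913 0.2826
    outer loop
      vertex 10.62 11.47 0.00
      vertex 6.90 12.95 0.00
      vertex 6.48 6.48 20.93
    endloop
  endfacet
  facet normal -0.2372 0.9295 0.2826
    outer loop
      vertex 6.90 12.95 0.00
      vertex 3.02 11.96 0.00
      vertex 6.48 6.48 20.93
    endloop
  endfacet
  facet normal -0.7377 0.6132 0.2825
    outer loop
      vertex 3.02 11.96 0.00
      vertex 0.46 8.88 0.00
      vertex 6.48 6.48 20.93
    endloop
  endfacet
  facet normal -0.9573 0.0622 0.2825
    outer loop
      vertex 0.46 8.88 0.00
      vertex 0.20 4.88 0.00
      vertex 6.48 6.48 20.93
    endloop
  endfacet
  facet normal -0.8112 -0.5121 0.2825
    outer loop
      vertex 0.20 4.88 0.00
      vertex 2.34 1.49 0.00
      vertex 6.48 6.48 20.93
    endloop
  endfacet
  facet normal -0.3546 -0.8913 0.2826
    outer loop
      vertex 2.34 1.49 0.00
      vertex 6.06 0.01 0.00
      vertex 6.48 6.48 20.93
    endloop
  endfacet
  facet normal 0.2372 -0.9295 0.2826
    outer loop
      vertex 6.06 0.01 0.00
      vertex 9.94 1.00 0.00
      vertex 6.48 6.48 20.93
    endloop
  endfacet
  facet normal 0.7377 -0.6132 0.2825
    outer loop
      vertex 9.94 1.00 0.00
      vertex 12.50 4.08 0.00
      vertex 6.48 6.48 20.93
    endloop
  endfacet
  facet normal 0.9573 -0.0622 0.2825
    outer loop
      vertex 12.50 4.08 0.00
      vertex 12.76 8.08 0.00
      vertex 6.48 6.48 20.93
    endloop
  endfacet
endsolid part

The G0 Z moves step by Δz≈4.19 mm. The G1 loops shrink linearly with z, so the solid tapers from its base footprint up to z≈20.9. Closing with a flat bottom cap and the tapered top and triangulating gives 18 facets — a regular 10-sided pyramid, base circumscribed radius ≈ 6.48 mm, apex at z ≈ 20.9 mm.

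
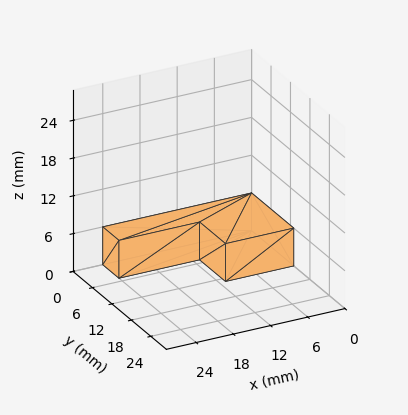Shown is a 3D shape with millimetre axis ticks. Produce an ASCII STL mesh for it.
Reading the render: the shape is an L-shaped prism: outer 24 × 13 mm, arm thicknesses ≈ 5 mm (horizontal) and 11 mm (vertical), extruded 6 mm in z (dimensions read to the nearest mm from the axis ticks). For the STL, each face is triangulated and given an outward normal.

solid part
  facet normal 0.0000 0.0000 -1.0000
    outer loop
      vertex 24.000 5.000 0.000
      vertex 24.000 0.000 0.000
      vertex 0.000 0.000 0.000
    endloop
  endfacet
  facet normal 0.0000 0.0000 -1.0000
    outer loop
      vertex 11.000 5.000 0.000
      vertex 24.000 5.000 0.000
      vertex 0.000 0.000 0.000
    endloop
  endfacet
  facet normal 0.0000 0.0000 -1.0000
    outer loop
      vertex 11.000 13.000 0.000
      vertex 11.000 5.000 0.000
      vertex 0.000 0.000 0.000
    endloop
  endfacet
  facet normal 0.0000 0.0000 -1.0000
    outer loop
      vertex 0.000 13.000 0.000
      vertex 11.000 13.000 0.000
      vertex 0.000 0.000 0.000
    endloop
  endfacet
  facet normal 0.0000 0.0000 1.0000
    outer loop
      vertex 0.000 0.000 6.000
      vertex 24.000 0.000 6.000
      vertex 24.000 5.000 6.000
    endloop
  endfacet
  facet normal 0.0000 0.0000 1.0000
    outer loop
      vertex 0.000 0.000 6.000
      vertex 24.000 5.000 6.000
      vertex 11.000 5.000 6.000
    endloop
  endfacet
  facet normal 0.0000 0.0000 1.0000
    outer loop
      vertex 0.000 0.000 6.000
      vertex 11.000 5.000 6.000
      vertex 11.000 13.000 6.000
    endloop
  endfacet
  facet normal 0.0000 0.0000 1.0000
    outer loop
      vertex 0.000 0.000 6.000
      vertex 11.000 13.000 6.000
      vertex 0.000 13.000 6.000
    endloop
  endfacet
  facet normal 0.0000 -1.0000 0.0000
    outer loop
      vertex 0.000 0.000 0.000
      vertex 24.000 0.000 0.000
      vertex 24.000 0.000 6.000
    endloop
  endfacet
  facet normal 0.0000 -1.0000 0.0000
    outer loop
      vertex 0.000 0.000 0.000
      vertex 24.000 0.000 6.000
      vertex 0.000 0.000 6.000
    endloop
  endfacet
  facet normal 1.0000 0.0000 0.0000
    outer loop
      vertex 24.000 0.000 0.000
      vertex 24.000 5.000 0.000
      vertex 24.000 5.000 6.000
    endloop
  endfacet
  facet normal 1.0000 0.0000 0.0000
    outer loop
      vertex 24.000 0.000 0.000
      vertex 24.000 5.000 6.000
      vertex 24.000 0.000 6.000
    endloop
  endfacet
  facet normal 0.0000 1.0000 0.0000
    outer loop
      vertex 24.000 5.000 0.000
      vertex 11.000 5.000 0.000
      vertex 11.000 5.000 6.000
    endloop
  endfacet
  facet normal 0.0000 1.0000 0.0000
    outer loop
      vertex 24.000 5.000 0.000
      vertex 11.000 5.000 6.000
      vertex 24.000 5.000 6.000
    endloop
  endfacet
  facet normal 1.0000 0.0000 0.0000
    outer loop
      vertex 11.000 5.000 0.000
      vertex 11.000 13.000 0.000
      vertex 11.000 13.000 6.000
    endloop
  endfacet
  facet normal 1.0000 0.0000 0.0000
    outer loop
      vertex 11.000 5.000 0.000
      vertex 11.000 13.000 6.000
      vertex 11.000 5.000 6.000
    endloop
  endfacet
  facet normal 0.0000 1.0000 0.0000
    outer loop
      vertex 11.000 13.000 0.000
      vertex 0.000 13.000 0.000
      vertex 0.000 13.000 6.000
    endloop
  endfacet
  facet normal 0.0000 1.0000 0.0000
    outer loop
      vertex 11.000 13.000 0.000
      vertex 0.000 13.000 6.000
      vertex 11.000 13.000 6.000
    endloop
  endfacet
  facet normal -1.0000 0.0000 0.0000
    outer loop
      vertex 0.000 13.000 0.000
      vertex 0.000 0.000 0.000
      vertex 0.000 0.000 6.000
    endloop
  endfacet
  facet normal -1.0000 0.0000 0.0000
    outer loop
      vertex 0.000 13.000 0.000
      vertex 0.000 0.000 6.000
      vertex 0.000 13.000 6.000
    endloop
  endfacet
endsolid part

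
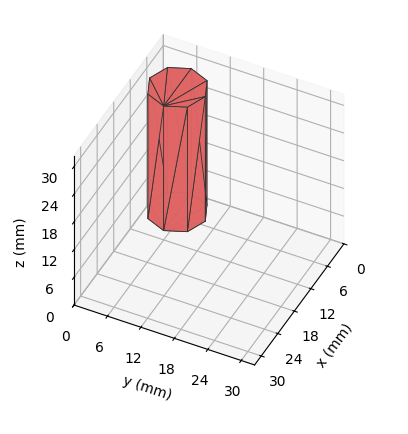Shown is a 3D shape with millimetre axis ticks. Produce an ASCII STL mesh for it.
Reading the render: the shape is a regular 8-sided prism (a cylinder approximated with 8 flat sides), circumscribed radius ≈ 5 mm, height ≈ 27 mm (dimensions read to the nearest mm from the axis ticks). For the STL, each face is triangulated and given an outward normal.

solid part
  facet normal 0.0000 0.0000 -1.0000
    outer loop
      vertex 5.00 10.00 0.00
      vertex 8.54 8.54 0.00
      vertex 10.00 5.00 0.00
    endloop
  endfacet
  facet normal 0.0000 0.0000 -1.0000
    outer loop
      vertex 1.46 8.54 0.00
      vertex 5.00 10.00 0.00
      vertex 10.00 5.00 0.00
    endloop
  endfacet
  facet normal 0.0000 0.0000 -1.0000
    outer loop
      vertex 0.00 5.00 0.00
      vertex 1.46 8.54 0.00
      vertex 10.00 5.00 0.00
    endloop
  endfacet
  facet normal 0.0000 0.0000 -1.0000
    outer loop
      vertex 1.46 1.46 0.00
      vertex 0.00 5.00 0.00
      vertex 10.00 5.00 0.00
    endloop
  endfacet
  facet normal 0.0000 0.0000 -1.0000
    outer loop
      vertex 5.00 0.00 0.00
      vertex 1.46 1.46 0.00
      vertex 10.00 5.00 0.00
    endloop
  endfacet
  facet normal 0.0000 0.0000 -1.0000
    outer loop
      vertex 8.54 1.46 0.00
      vertex 5.00 0.00 0.00
      vertex 10.00 5.00 0.00
    endloop
  endfacet
  facet normal 0.0000 0.0000 1.0000
    outer loop
      vertex 10.00 5.00 27.00
      vertex 8.54 8.54 27.00
      vertex 5.00 10.00 27.00
    endloop
  endfacet
  facet normal 0.0000 0.0000 1.0000
    outer loop
      vertex 10.00 5.00 27.00
      vertex 5.00 10.00 27.00
      vertex 1.46 8.54 27.00
    endloop
  endfacet
  facet normal 0.0000 0.0000 1.0000
    outer loop
      vertex 10.00 5.00 27.00
      vertex 1.46 8.54 27.00
      vertex 0.00 5.00 27.00
    endloop
  endfacet
  facet normal 0.0000 0.0000 1.0000
    outer loop
      vertex 10.00 5.00 27.00
      vertex 0.00 5.00 27.00
      vertex 1.46 1.46 27.00
    endloop
  endfacet
  facet normal 0.0000 0.0000 1.0000
    outer loop
      vertex 10.00 5.00 27.00
      vertex 1.46 1.46 27.00
      vertex 5.00 0.00 27.00
    endloop
  endfacet
  facet normal 0.0000 0.0000 1.0000
    outer loop
      vertex 10.00 5.00 27.00
      vertex 5.00 0.00 27.00
      vertex 8.54 1.46 27.00
    endloop
  endfacet
  facet normal 0.9245 0.3813 0.0000
    outer loop
      vertex 10.00 5.00 0.00
      vertex 8.54 8.54 0.00
      vertex 8.54 8.54 27.00
    endloop
  endfacet
  facet normal 0.9245 0.3813 0.0000
    outer loop
      vertex 10.00 5.00 0.00
      vertex 8.54 8.54 27.00
      vertex 10.00 5.00 27.00
    endloop
  endfacet
  facet normal 0.3813 0.9245 0.0000
    outer loop
      vertex 8.54 8.54 0.00
      vertex 5.00 10.00 0.00
      vertex 5.00 10.00 27.00
    endloop
  endfacet
  facet normal 0.3813 0.9245 0.0000
    outer loop
      vertex 8.54 8.54 0.00
      vertex 5.00 10.00 27.00
      vertex 8.54 8.54 27.00
    endloop
  endfacet
  facet normal -0.3813 0.9245 0.0000
    outer loop
      vertex 5.00 10.00 0.00
      vertex 1.46 8.54 0.00
      vertex 1.46 8.54 27.00
    endloop
  endfacet
  facet normal -0.3813 0.9245 0.0000
    outer loop
      vertex 5.00 10.00 0.00
      vertex 1.46 8.54 27.00
      vertex 5.00 10.00 27.00
    endloop
  endfacet
  facet normal -0.9245 0.3813 0.0000
    outer loop
      vertex 1.46 8.54 0.00
      vertex 0.00 5.00 0.00
      vertex 0.00 5.00 27.00
    endloop
  endfacet
  facet normal -0.9245 0.3813 0.0000
    outer loop
      vertex 1.46 8.54 0.00
      vertex 0.00 5.00 27.00
      vertex 1.46 8.54 27.00
    endloop
  endfacet
  facet normal -0.9245 -0.3813 0.0000
    outer loop
      vertex 0.00 5.00 0.00
      vertex 1.46 1.46 0.00
      vertex 1.46 1.46 27.00
    endloop
  endfacet
  facet normal -0.9245 -0.3813 0.0000
    outer loop
      vertex 0.00 5.00 0.00
      vertex 1.46 1.46 27.00
      vertex 0.00 5.00 27.00
    endloop
  endfacet
  facet normal -0.3813 -0.9245 0.0000
    outer loop
      vertex 1.46 1.46 0.00
      vertex 5.00 0.00 0.00
      vertex 5.00 0.00 27.00
    endloop
  endfacet
  facet normal -0.3813 -0.9245 0.0000
    outer loop
      vertex 1.46 1.46 0.00
      vertex 5.00 0.00 27.00
      vertex 1.46 1.46 27.00
    endloop
  endfacet
  facet normal 0.3813 -0.9245 0.0000
    outer loop
      vertex 5.00 0.00 0.00
      vertex 8.54 1.46 0.00
      vertex 8.54 1.46 27.00
    endloop
  endfacet
  facet normal 0.3813 -0.9245 0.0000
    outer loop
      vertex 5.00 0.00 0.00
      vertex 8.54 1.46 27.00
      vertex 5.00 0.00 27.00
    endloop
  endfacet
  facet normal 0.9245 -0.3813 0.0000
    outer loop
      vertex 8.54 1.46 0.00
      vertex 10.00 5.00 0.00
      vertex 10.00 5.00 27.00
    endloop
  endfacet
  facet normal 0.9245 -0.3813 0.0000
    outer loop
      vertex 8.54 1.46 0.00
      vertex 10.00 5.00 27.00
      vertex 8.54 1.46 27.00
    endloop
  endfacet
endsolid part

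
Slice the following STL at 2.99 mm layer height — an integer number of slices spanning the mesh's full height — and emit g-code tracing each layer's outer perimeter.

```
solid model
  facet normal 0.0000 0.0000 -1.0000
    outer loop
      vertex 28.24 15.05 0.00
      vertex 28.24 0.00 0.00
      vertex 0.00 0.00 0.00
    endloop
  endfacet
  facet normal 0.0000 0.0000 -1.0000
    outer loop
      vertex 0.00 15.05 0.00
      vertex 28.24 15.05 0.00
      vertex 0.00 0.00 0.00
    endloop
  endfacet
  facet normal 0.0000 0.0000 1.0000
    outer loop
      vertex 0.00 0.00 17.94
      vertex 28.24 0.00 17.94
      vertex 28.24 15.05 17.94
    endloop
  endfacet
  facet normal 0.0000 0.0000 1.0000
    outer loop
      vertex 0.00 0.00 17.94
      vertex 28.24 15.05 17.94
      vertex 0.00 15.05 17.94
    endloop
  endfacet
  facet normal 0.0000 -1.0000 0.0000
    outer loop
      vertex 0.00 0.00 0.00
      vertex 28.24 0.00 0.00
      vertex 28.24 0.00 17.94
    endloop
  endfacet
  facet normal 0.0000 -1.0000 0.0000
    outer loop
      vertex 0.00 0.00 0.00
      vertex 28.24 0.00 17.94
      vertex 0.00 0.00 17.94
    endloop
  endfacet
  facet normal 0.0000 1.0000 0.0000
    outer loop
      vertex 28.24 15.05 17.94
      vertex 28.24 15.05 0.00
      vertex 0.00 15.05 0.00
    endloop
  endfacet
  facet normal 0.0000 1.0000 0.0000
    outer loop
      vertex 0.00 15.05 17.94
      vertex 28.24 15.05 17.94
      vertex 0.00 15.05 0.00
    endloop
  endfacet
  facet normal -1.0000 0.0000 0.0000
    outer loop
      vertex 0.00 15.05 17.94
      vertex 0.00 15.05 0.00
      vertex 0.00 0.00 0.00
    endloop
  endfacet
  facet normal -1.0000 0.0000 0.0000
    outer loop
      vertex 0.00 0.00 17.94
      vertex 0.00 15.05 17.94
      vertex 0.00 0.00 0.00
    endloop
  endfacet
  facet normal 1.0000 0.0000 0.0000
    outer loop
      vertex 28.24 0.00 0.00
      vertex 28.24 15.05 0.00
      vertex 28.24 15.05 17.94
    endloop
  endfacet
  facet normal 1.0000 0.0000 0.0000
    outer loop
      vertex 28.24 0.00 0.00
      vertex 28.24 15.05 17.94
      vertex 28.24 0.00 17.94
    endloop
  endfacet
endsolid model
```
; perimeter-only toolpath
G21 ; units = mm
G90 ; absolute positioning
G28 ; home
; layer 1
G0 Z2.99
G0 X0.00 Y0.00
G1 X28.24 Y0.00
G1 X28.24 Y15.05
G1 X0.00 Y15.05
G1 X0.00 Y0.00
; layer 2
G0 Z5.98
G0 X0.00 Y0.00
G1 X28.24 Y0.00
G1 X28.24 Y15.05
G1 X0.00 Y15.05
G1 X0.00 Y0.00
; layer 3
G0 Z8.97
G0 X0.00 Y0.00
G1 X28.24 Y0.00
G1 X28.24 Y15.05
G1 X0.00 Y15.05
G1 X0.00 Y0.00
; layer 4
G0 Z11.96
G0 X0.00 Y0.00
G1 X28.24 Y0.00
G1 X28.24 Y15.05
G1 X0.00 Y15.05
G1 X0.00 Y0.00
; layer 5
G0 Z14.95
G0 X0.00 Y0.00
G1 X28.24 Y0.00
G1 X28.24 Y15.05
G1 X0.00 Y15.05
G1 X0.00 Y0.00
; layer 6
G0 Z17.94
G0 X0.00 Y0.00
G1 X28.24 Y0.00
G1 X28.24 Y15.05
G1 X0.00 Y15.05
G1 X0.00 Y0.00
M2 ; end

The solid is a rectangular box, roughly 28.2 × 15.1 mm footprint and 17.9 mm tall. Slicing at Δz = 2.99 mm — 6 equal slices spanning the solid's height, so layer i sits at z = i·h/6 — gives 6 non-empty perimeters. Each is a 4-segment closed polygon; G0 lifts to the layer z and rapids to the start vertex, then G1 traces the edges.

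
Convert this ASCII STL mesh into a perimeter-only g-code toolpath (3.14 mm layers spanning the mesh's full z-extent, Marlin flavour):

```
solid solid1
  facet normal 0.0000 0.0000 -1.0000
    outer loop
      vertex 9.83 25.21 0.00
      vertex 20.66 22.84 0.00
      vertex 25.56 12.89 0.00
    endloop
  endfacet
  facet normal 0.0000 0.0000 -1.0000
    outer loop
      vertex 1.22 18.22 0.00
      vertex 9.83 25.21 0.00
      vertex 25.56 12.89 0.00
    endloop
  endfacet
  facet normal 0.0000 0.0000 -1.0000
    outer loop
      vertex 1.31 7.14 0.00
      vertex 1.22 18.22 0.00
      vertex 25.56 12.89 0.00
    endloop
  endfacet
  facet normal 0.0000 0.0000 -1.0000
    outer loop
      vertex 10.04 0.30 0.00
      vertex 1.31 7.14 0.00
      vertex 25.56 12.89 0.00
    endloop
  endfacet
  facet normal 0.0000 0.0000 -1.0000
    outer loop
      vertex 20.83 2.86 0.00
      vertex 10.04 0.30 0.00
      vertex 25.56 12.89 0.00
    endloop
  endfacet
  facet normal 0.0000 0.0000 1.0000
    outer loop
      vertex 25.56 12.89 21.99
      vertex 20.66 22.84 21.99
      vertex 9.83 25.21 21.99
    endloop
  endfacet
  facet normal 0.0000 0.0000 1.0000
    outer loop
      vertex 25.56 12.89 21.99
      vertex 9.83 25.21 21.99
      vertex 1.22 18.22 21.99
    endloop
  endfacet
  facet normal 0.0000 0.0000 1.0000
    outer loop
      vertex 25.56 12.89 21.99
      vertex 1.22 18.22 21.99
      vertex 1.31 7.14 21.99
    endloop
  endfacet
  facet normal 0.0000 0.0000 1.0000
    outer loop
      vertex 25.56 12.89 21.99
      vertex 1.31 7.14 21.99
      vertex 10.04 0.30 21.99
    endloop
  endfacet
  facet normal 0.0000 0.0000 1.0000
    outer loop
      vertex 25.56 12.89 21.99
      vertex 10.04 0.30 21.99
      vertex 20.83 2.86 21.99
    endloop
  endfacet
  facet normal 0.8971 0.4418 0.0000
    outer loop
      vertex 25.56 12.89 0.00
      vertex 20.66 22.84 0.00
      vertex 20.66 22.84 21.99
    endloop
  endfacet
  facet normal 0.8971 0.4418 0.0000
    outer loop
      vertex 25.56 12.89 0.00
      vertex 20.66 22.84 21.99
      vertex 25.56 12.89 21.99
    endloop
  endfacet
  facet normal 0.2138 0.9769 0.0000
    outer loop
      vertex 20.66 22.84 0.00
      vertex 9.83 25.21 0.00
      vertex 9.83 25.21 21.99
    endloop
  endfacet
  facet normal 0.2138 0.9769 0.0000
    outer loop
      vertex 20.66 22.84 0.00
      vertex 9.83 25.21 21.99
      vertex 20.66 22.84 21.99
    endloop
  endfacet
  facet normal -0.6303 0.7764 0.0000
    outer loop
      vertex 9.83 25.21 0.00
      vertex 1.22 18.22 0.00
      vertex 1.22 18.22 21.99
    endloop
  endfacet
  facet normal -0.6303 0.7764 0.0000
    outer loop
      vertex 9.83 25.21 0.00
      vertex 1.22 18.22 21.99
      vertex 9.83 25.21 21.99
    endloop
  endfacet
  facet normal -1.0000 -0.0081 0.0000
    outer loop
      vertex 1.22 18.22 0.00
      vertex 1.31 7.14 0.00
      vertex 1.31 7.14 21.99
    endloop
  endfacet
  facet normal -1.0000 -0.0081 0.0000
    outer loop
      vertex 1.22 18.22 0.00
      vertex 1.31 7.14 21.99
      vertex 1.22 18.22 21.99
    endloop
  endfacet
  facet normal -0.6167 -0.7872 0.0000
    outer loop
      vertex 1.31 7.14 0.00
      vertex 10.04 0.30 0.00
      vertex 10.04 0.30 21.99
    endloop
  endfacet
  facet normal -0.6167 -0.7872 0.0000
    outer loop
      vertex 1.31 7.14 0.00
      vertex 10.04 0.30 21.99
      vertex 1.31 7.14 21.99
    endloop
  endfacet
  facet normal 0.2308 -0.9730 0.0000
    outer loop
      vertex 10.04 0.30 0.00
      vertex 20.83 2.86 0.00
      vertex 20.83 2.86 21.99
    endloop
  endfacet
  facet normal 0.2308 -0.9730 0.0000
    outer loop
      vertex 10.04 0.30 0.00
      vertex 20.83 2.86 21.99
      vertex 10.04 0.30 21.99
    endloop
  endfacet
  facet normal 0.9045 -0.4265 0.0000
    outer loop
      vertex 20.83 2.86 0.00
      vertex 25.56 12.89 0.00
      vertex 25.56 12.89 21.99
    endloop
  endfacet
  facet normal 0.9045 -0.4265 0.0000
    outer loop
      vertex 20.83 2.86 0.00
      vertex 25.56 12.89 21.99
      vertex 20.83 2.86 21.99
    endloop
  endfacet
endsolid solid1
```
; perimeter-only toolpath
G21 ; units = mm
G90 ; absolute positioning
G28 ; home
; layer 1
G0 Z3.14
G0 X25.56 Y12.89
G1 X20.66 Y22.84
G1 X9.83 Y25.21
G1 X1.22 Y18.22
G1 X1.31 Y7.14
G1 X10.04 Y0.30
G1 X20.83 Y2.86
G1 X25.56 Y12.89
; layer 2
G0 Z6.28
G0 X25.56 Y12.89
G1 X20.66 Y22.84
G1 X9.83 Y25.21
G1 X1.22 Y18.22
G1 X1.31 Y7.14
G1 X10.04 Y0.30
G1 X20.83 Y2.86
G1 X25.56 Y12.89
; layer 3
G0 Z9.42
G0 X25.56 Y12.89
G1 X20.66 Y22.84
G1 X9.83 Y25.21
G1 X1.22 Y18.22
G1 X1.31 Y7.14
G1 X10.04 Y0.30
G1 X20.83 Y2.86
G1 X25.56 Y12.89
; layer 4
G0 Z12.57
G0 X25.56 Y12.89
G1 X20.66 Y22.84
G1 X9.83 Y25.21
G1 X1.22 Y18.22
G1 X1.31 Y7.14
G1 X10.04 Y0.30
G1 X20.83 Y2.86
G1 X25.56 Y12.89
; layer 5
G0 Z15.71
G0 X25.56 Y12.89
G1 X20.66 Y22.84
G1 X9.83 Y25.21
G1 X1.22 Y18.22
G1 X1.31 Y7.14
G1 X10.04 Y0.30
G1 X20.83 Y2.86
G1 X25.56 Y12.89
; layer 6
G0 Z18.85
G0 X25.56 Y12.89
G1 X20.66 Y22.84
G1 X9.83 Y25.21
G1 X1.22 Y18.22
G1 X1.31 Y7.14
G1 X10.04 Y0.30
G1 X20.83 Y2.86
G1 X25.56 Y12.89
; layer 7
G0 Z21.99
G0 X25.56 Y12.89
G1 X20.66 Y22.84
G1 X9.83 Y25.21
G1 X1.22 Y18.22
G1 X1.31 Y7.14
G1 X10.04 Y0.30
G1 X20.83 Y2.86
G1 X25.56 Y12.89
M2 ; end

The solid is a regular 7-sided prism (a cylinder approximated with 7 flat sides), circumscribed radius ≈ 12.8 mm, height ≈ 22 mm. Slicing at Δz = 3.14 mm — 7 equal slices spanning the solid's height, so layer i sits at z = i·h/7 — gives 7 non-empty perimeters. Each is a 7-segment closed polygon; G0 lifts to the layer z and rapids to the start vertex, then G1 traces the edges.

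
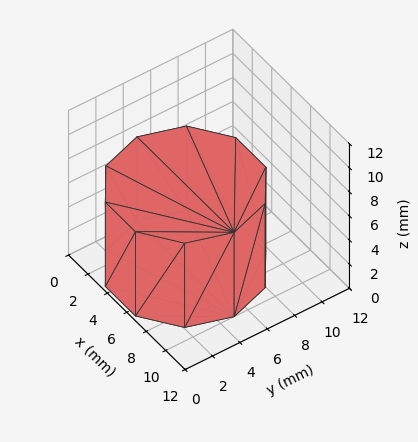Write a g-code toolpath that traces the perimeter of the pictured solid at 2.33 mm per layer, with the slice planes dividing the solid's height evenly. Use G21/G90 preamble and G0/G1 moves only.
Reading the render: the shape is a regular 10-sided prism (a cylinder approximated with 10 flat sides), circumscribed radius ≈ 5 mm, height ≈ 7 mm (dimensions read to the nearest mm from the axis ticks). For the g-code, the solid's height is divided into equal slices at the stated Δz and each level perimeter traced with G1 moves after a G0 lift.

; perimeter-only toolpath
G21 ; units = mm
G90 ; absolute positioning
G28 ; home
; layer 1
G0 Z2.33
G0 X10.00 Y5.00
G1 X9.05 Y7.94
G1 X6.55 Y9.76
G1 X3.45 Y9.76
G1 X0.95 Y7.94
G1 X0.00 Y5.00
G1 X0.95 Y2.06
G1 X3.45 Y0.24
G1 X6.55 Y0.24
G1 X9.05 Y2.06
G1 X10.00 Y5.00
; layer 2
G0 Z4.67
G0 X10.00 Y5.00
G1 X9.05 Y7.94
G1 X6.55 Y9.76
G1 X3.45 Y9.76
G1 X0.95 Y7.94
G1 X0.00 Y5.00
G1 X0.95 Y2.06
G1 X3.45 Y0.24
G1 X6.55 Y0.24
G1 X9.05 Y2.06
G1 X10.00 Y5.00
; layer 3
G0 Z7.00
G0 X10.00 Y5.00
G1 X9.05 Y7.94
G1 X6.55 Y9.76
G1 X3.45 Y9.76
G1 X0.95 Y7.94
G1 X0.00 Y5.00
G1 X0.95 Y2.06
G1 X3.45 Y0.24
G1 X6.55 Y0.24
G1 X9.05 Y2.06
G1 X10.00 Y5.00
M2 ; end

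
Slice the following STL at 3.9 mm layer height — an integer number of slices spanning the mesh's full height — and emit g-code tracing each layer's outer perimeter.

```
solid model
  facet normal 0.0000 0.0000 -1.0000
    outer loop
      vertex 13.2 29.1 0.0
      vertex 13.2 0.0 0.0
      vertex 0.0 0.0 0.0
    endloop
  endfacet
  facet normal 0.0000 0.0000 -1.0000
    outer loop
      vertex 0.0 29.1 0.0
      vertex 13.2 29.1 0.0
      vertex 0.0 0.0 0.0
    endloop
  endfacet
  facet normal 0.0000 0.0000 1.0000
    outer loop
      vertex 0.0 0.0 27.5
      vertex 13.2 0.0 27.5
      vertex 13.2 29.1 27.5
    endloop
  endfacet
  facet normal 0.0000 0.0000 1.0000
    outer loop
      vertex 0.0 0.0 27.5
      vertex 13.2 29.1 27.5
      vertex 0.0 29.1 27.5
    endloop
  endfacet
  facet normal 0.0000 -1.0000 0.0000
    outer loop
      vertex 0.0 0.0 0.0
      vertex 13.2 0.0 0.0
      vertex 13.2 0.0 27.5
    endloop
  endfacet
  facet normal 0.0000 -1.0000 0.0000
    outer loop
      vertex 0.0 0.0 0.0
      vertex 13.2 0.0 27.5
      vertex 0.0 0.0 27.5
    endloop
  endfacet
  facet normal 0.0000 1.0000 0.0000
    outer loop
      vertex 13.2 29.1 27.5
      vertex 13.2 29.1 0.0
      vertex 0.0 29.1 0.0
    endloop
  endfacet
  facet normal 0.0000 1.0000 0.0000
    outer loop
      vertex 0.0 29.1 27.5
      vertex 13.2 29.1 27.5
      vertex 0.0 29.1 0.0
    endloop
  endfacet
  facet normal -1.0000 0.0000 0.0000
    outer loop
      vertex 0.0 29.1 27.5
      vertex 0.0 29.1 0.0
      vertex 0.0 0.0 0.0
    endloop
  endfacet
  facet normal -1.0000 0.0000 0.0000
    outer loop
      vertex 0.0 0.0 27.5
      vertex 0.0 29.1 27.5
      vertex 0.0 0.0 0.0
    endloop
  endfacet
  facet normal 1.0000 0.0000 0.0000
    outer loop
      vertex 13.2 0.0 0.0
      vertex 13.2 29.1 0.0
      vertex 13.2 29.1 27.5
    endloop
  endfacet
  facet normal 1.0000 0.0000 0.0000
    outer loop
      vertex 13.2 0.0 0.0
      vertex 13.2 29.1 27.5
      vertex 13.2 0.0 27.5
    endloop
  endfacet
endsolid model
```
; perimeter-only toolpath
G21 ; units = mm
G90 ; absolute positioning
G28 ; home
; layer 1
G0 Z3.9
G0 X0.0 Y0.0
G1 X13.2 Y0.0
G1 X13.2 Y29.1
G1 X0.0 Y29.1
G1 X0.0 Y0.0
; layer 2
G0 Z7.9
G0 X0.0 Y0.0
G1 X13.2 Y0.0
G1 X13.2 Y29.1
G1 X0.0 Y29.1
G1 X0.0 Y0.0
; layer 3
G0 Z11.8
G0 X0.0 Y0.0
G1 X13.2 Y0.0
G1 X13.2 Y29.1
G1 X0.0 Y29.1
G1 X0.0 Y0.0
; layer 4
G0 Z15.7
G0 X0.0 Y0.0
G1 X13.2 Y0.0
G1 X13.2 Y29.1
G1 X0.0 Y29.1
G1 X0.0 Y0.0
; layer 5
G0 Z19.6
G0 X0.0 Y0.0
G1 X13.2 Y0.0
G1 X13.2 Y29.1
G1 X0.0 Y29.1
G1 X0.0 Y0.0
; layer 6
G0 Z23.6
G0 X0.0 Y0.0
G1 X13.2 Y0.0
G1 X13.2 Y29.1
G1 X0.0 Y29.1
G1 X0.0 Y0.0
; layer 7
G0 Z27.5
G0 X0.0 Y0.0
G1 X13.2 Y0.0
G1 X13.2 Y29.1
G1 X0.0 Y29.1
G1 X0.0 Y0.0
M2 ; end

The solid is a rectangular box, roughly 13.2 × 29.1 mm footprint and 27.5 mm tall. Slicing at Δz = 3.9 mm — 7 equal slices spanning the solid's height, so layer i sits at z = i·h/7 — gives 7 non-empty perimeters. Each is a 4-segment closed polygon; G0 lifts to the layer z and rapids to the start vertex, then G1 traces the edges.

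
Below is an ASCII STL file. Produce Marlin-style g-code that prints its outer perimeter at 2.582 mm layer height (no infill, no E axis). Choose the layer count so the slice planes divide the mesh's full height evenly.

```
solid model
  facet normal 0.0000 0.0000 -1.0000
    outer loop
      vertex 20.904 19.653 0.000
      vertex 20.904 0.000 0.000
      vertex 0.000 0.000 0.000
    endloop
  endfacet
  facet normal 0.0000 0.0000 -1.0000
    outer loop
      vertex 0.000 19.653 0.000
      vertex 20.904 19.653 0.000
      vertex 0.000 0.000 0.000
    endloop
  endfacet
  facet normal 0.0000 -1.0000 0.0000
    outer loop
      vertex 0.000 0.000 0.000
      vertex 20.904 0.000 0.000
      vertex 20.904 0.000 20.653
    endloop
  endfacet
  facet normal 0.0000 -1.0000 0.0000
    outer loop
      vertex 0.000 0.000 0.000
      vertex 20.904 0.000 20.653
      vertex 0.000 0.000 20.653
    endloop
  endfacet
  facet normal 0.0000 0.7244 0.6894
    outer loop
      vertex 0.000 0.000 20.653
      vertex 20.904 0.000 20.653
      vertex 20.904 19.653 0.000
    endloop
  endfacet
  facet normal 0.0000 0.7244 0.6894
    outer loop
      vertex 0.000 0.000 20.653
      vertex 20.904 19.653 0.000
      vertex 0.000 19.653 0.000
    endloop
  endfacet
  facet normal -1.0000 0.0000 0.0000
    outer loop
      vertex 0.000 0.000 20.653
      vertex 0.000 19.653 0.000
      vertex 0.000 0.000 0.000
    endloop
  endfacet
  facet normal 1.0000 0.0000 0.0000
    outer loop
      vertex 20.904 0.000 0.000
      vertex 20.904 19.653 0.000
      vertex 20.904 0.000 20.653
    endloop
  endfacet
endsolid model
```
; perimeter-only toolpath
G21 ; units = mm
G90 ; absolute positioning
G28 ; home
; layer 1
G0 Z2.582
G0 X0.000 Y0.000
G1 X20.904 Y0.000
G1 X20.904 Y17.196
G1 X0.000 Y17.196
G1 X0.000 Y0.000
; layer 2
G0 Z5.163
G0 X0.000 Y0.000
G1 X20.904 Y0.000
G1 X20.904 Y14.740
G1 X0.000 Y14.740
G1 X0.000 Y0.000
; layer 3
G0 Z7.745
G0 X0.000 Y0.000
G1 X20.904 Y0.000
G1 X20.904 Y12.283
G1 X0.000 Y12.283
G1 X0.000 Y0.000
; layer 4
G0 Z10.326
G0 X0.000 Y0.000
G1 X20.904 Y0.000
G1 X20.904 Y9.826
G1 X0.000 Y9.826
G1 X0.000 Y0.000
; layer 5
G0 Z12.908
G0 X0.000 Y0.000
G1 X20.904 Y0.000
G1 X20.904 Y7.370
G1 X0.000 Y7.370
G1 X0.000 Y0.000
; layer 6
G0 Z15.490
G0 X0.000 Y0.000
G1 X20.904 Y0.000
G1 X20.904 Y4.913
G1 X0.000 Y4.913
G1 X0.000 Y0.000
; layer 7
G0 Z18.071
G0 X0.000 Y0.000
G1 X20.904 Y0.000
G1 X20.904 Y2.457
G1 X0.000 Y2.457
G1 X0.000 Y0.000
M2 ; end

The solid is a wedge (ramp): 20.9 × 19.7 mm base, rising to 20.7 mm along the y=0 edge and sloping linearly to z=0 at y=19.7. Slicing at Δz = 2.582 mm — 8 equal slices spanning the solid's height, so layer i sits at z = i·h/8 — gives 7 non-empty perimeters. Each is a 4-segment closed polygon; G0 lifts to the layer z and rapids to the start vertex, then G1 traces the edges. The cross-section shrinks linearly with z (the slice at the apex is degenerate and omitted).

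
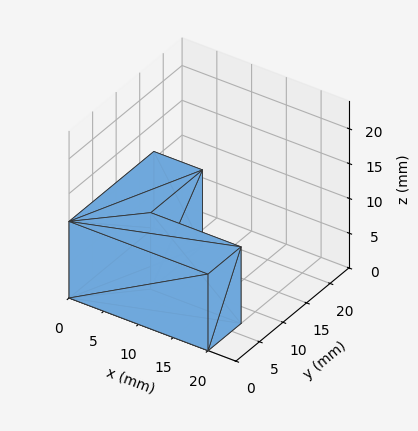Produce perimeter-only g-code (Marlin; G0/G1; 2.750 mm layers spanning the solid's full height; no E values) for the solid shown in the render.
Reading the render: the shape is an L-shaped prism: outer 20 × 18 mm, arm thicknesses ≈ 7 mm (horizontal) and 7 mm (vertical), extruded 11 mm in z (dimensions read to the nearest mm from the axis ticks). For the g-code, the solid's height is divided into equal slices at the stated Δz and each level perimeter traced with G1 moves after a G0 lift.

; perimeter-only toolpath
G21 ; units = mm
G90 ; absolute positioning
G28 ; home
; layer 1
G0 Z2.750
G0 X0.000 Y0.000
G1 X20.000 Y0.000
G1 X20.000 Y7.000
G1 X7.000 Y7.000
G1 X7.000 Y18.000
G1 X0.000 Y18.000
G1 X0.000 Y0.000
; layer 2
G0 Z5.500
G0 X0.000 Y0.000
G1 X20.000 Y0.000
G1 X20.000 Y7.000
G1 X7.000 Y7.000
G1 X7.000 Y18.000
G1 X0.000 Y18.000
G1 X0.000 Y0.000
; layer 3
G0 Z8.250
G0 X0.000 Y0.000
G1 X20.000 Y0.000
G1 X20.000 Y7.000
G1 X7.000 Y7.000
G1 X7.000 Y18.000
G1 X0.000 Y18.000
G1 X0.000 Y0.000
; layer 4
G0 Z11.000
G0 X0.000 Y0.000
G1 X20.000 Y0.000
G1 X20.000 Y7.000
G1 X7.000 Y7.000
G1 X7.000 Y18.000
G1 X0.000 Y18.000
G1 X0.000 Y0.000
M2 ; end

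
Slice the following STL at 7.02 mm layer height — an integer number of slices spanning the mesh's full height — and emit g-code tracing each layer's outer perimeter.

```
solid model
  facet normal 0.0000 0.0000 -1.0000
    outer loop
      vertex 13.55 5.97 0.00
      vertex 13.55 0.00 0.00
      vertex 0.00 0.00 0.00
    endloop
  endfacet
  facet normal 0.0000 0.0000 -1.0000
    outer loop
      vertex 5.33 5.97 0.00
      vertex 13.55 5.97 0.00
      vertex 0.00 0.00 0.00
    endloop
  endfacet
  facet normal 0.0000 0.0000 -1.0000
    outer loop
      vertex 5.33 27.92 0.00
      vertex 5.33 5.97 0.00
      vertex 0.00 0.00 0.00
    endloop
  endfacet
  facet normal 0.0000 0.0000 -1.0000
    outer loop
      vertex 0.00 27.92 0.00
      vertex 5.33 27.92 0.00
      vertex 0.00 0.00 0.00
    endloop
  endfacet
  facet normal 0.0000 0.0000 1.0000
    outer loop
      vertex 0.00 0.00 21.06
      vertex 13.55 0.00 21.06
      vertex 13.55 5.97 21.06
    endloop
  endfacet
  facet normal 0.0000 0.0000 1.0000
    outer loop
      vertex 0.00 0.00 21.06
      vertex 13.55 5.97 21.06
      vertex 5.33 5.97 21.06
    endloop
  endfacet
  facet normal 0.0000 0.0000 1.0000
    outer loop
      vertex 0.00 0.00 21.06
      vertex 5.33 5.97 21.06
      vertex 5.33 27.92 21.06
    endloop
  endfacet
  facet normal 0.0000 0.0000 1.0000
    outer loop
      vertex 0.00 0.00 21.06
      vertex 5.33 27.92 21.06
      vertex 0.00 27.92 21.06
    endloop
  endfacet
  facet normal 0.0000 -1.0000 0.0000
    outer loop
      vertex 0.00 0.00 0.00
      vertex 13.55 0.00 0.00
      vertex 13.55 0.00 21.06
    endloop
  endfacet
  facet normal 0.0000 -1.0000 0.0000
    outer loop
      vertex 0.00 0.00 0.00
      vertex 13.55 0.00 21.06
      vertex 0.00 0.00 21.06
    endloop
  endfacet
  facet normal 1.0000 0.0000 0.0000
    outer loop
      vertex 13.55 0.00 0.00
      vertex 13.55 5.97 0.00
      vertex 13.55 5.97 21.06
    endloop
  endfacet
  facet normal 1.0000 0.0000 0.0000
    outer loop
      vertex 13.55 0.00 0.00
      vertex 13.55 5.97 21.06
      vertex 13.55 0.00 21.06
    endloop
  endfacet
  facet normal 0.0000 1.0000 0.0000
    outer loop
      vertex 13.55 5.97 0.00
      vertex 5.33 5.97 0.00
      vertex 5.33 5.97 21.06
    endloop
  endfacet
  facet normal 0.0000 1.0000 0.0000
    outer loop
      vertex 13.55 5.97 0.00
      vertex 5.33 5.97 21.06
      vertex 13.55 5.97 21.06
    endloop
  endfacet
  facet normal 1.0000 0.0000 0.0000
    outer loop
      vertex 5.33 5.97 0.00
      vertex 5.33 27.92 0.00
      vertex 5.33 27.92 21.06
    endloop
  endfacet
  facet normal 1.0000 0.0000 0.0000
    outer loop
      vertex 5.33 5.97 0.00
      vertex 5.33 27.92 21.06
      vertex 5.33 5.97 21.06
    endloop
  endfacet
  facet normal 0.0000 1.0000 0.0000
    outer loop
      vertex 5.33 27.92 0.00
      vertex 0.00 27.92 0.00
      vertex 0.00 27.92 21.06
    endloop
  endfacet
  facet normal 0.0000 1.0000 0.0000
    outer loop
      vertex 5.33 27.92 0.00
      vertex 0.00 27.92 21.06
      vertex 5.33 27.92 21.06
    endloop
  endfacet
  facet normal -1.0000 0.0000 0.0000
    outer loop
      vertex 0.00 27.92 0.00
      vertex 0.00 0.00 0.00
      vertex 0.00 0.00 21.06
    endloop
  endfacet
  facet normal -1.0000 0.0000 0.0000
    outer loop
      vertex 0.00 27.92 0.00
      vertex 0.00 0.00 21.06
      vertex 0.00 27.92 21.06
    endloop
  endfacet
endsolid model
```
; perimeter-only toolpath
G21 ; units = mm
G90 ; absolute positioning
G28 ; home
; layer 1
G0 Z7.02
G0 X0.00 Y0.00
G1 X13.55 Y0.00
G1 X13.55 Y5.97
G1 X5.33 Y5.97
G1 X5.33 Y27.92
G1 X0.00 Y27.92
G1 X0.00 Y0.00
; layer 2
G0 Z14.04
G0 X0.00 Y0.00
G1 X13.55 Y0.00
G1 X13.55 Y5.97
G1 X5.33 Y5.97
G1 X5.33 Y27.92
G1 X0.00 Y27.92
G1 X0.00 Y0.00
; layer 3
G0 Z21.06
G0 X0.00 Y0.00
G1 X13.55 Y0.00
G1 X13.55 Y5.97
G1 X5.33 Y5.97
G1 X5.33 Y27.92
G1 X0.00 Y27.92
G1 X0.00 Y0.00
M2 ; end

The solid is an L-shaped prism: outer 13.6 × 27.9 mm, arm thicknesses ≈ 5.97 mm (horizontal) and 5.33 mm (vertical), extruded 21.1 mm in z. Slicing at Δz = 7.02 mm — 3 equal slices spanning the solid's height, so layer i sits at z = i·h/3 — gives 3 non-empty perimeters. Each is a 6-segment closed polygon; G0 lifts to the layer z and rapids to the start vertex, then G1 traces the edges.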